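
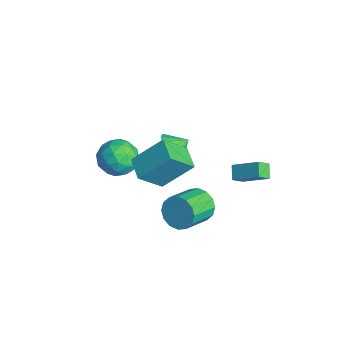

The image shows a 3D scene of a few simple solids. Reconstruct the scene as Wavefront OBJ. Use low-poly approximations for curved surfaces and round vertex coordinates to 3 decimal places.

v 0.071 -3.077 2.376
v 0.655 -3.137 1.416
v -1.095 -4.323 1.744
v -0.511 -4.383 0.784
v -0.065 -4.777 1.739
v 0.655 -4.006 2.13
v -1.095 -3.454 1.03
v -0.375 -2.683 1.421
v -0.066 -3.37 0.584
v 0.571 -4.187 1.023
v -1.011 -3.273 2.137
v -0.374 -4.09 2.576
v 0.466 -2.997 1.951
v -0.906 -4.463 1.209
v -0.644 -4.694 1.77
v -0.3 -4.729 1.206
v 0.466 -3.508 2.371
v 0.809 -3.544 1.807
v 0.385 -4.508 1.997
v -1.249 -3.916 1.353
v -0.906 -3.952 0.789
v -0.14 -2.731 1.954
v 0.204 -2.766 1.39
v -0.825 -2.952 1.163
v 0.385 -3.169 0.898
v -0.301 -3.902 0.527
v -0.644 -3.356 0.672
v -0.22 -2.903 0.901
v 0.759 -3.65 1.156
v 0.074 -4.383 0.785
v 0.336 -4.614 1.346
v 0.759 -4.161 1.575
v 0.335 -3.787 0.667
v -0.514 -3.077 2.375
v -1.199 -3.81 2.004
v -1.199 -3.299 1.585
v -0.776 -2.846 1.814
v -0.139 -3.558 2.633
v -0.825 -4.291 2.262
v -0.22 -4.557 2.259
v 0.204 -4.104 2.488
v -0.775 -3.673 2.493
v 0.545 2.626 -1.076
v 0.679 1.974 -0.516
v 1.561 3.613 -0.172
v 1.695 2.961 0.389
v 1.225 2.359 -1.549
v 1.359 1.707 -0.988
v 2.241 3.346 -0.644
v 2.375 2.694 -0.084
v 0.151 0.421 -3.898
v 0.639 0.239 -4.752
v 1.477 -1.244 -3.956
v 0.989 -1.061 -3.102
v 0.949 0.557 -4.485
v 1.787 -0.926 -3.69
v 1.045 0.839 -4.062
v 1.883 -0.644 -3.266
v 0.902 1.008 -3.594
v 1.74 -0.475 -2.799
v 0.557 1.021 -3.208
v 1.395 -0.462 -2.412
v 0.104 0.873 -3.007
v 0.942 -0.61 -2.211
v -0.337 0.604 -3.044
v 0.501 -0.879 -2.248
v -0.647 0.286 -3.31
v 0.191 -1.197 -2.515
v -0.743 0.004 -3.734
v 0.095 -1.479 -2.938
v -0.6 -0.165 -4.201
v 0.238 -1.648 -3.406
v -0.255 -0.178 -4.588
v 0.583 -1.661 -3.792
v 0.198 -0.03 -4.789
v 1.036 -1.513 -3.993
v 0.411 -3.277 1.863
v 0.802 -1.752 3.298
v 0.311 -1.984 0.516
v 0.703 -0.459 1.95
v 1.677 -3.401 1.65
v 2.069 -1.876 3.084
v 1.578 -2.108 0.302
v 1.969 -0.583 1.737
v -2.26 -0.059 -1.219
v -1.669 0.291 -1.917
v -2.1 0.779 -0.661
v -2.092 0.452 -2.037
v -2.555 0.496 -1.97
v -2.949 0.413 -1.731
v -3.186 0.221 -1.374
v -3.211 -0.035 -0.982
v -3.018 -0.296 -0.644
v -2.651 -0.504 -0.438
v -2.195 -0.609 -0.41
v -1.754 -0.589 -0.568
v -1.429 -0.447 -0.875
v -1.294 -0.217 -1.26
v -1.381 0.05 -1.637
f 1 38 17
f 38 12 41
f 17 41 6
f 38 41 17
f 1 17 13
f 17 6 18
f 13 18 2
f 17 18 13
f 1 13 22
f 13 2 23
f 22 23 8
f 13 23 22
f 1 22 34
f 22 8 37
f 34 37 11
f 22 37 34
f 1 34 38
f 34 11 42
f 38 42 12
f 34 42 38
f 2 18 29
f 18 6 32
f 29 32 10
f 18 32 29
f 6 41 19
f 41 12 40
f 19 40 5
f 41 40 19
f 12 42 39
f 42 11 35
f 39 35 3
f 42 35 39
f 11 37 36
f 37 8 24
f 36 24 7
f 37 24 36
f 8 23 28
f 23 2 25
f 28 25 9
f 23 25 28
f 4 30 16
f 30 10 31
f 16 31 5
f 30 31 16
f 4 16 14
f 16 5 15
f 14 15 3
f 16 15 14
f 4 14 21
f 14 3 20
f 21 20 7
f 14 20 21
f 4 21 26
f 21 7 27
f 26 27 9
f 21 27 26
f 4 26 30
f 26 9 33
f 30 33 10
f 26 33 30
f 5 31 19
f 31 10 32
f 19 32 6
f 31 32 19
f 3 15 39
f 15 5 40
f 39 40 12
f 15 40 39
f 7 20 36
f 20 3 35
f 36 35 11
f 20 35 36
f 9 27 28
f 27 7 24
f 28 24 8
f 27 24 28
f 10 33 29
f 33 9 25
f 29 25 2
f 33 25 29
f 44 46 43
f 47 44 43
f 43 46 45
f 45 47 43
f 44 50 46
f 48 44 47
f 48 50 44
f 46 50 45
f 49 47 45
f 45 50 49
f 49 48 47
f 50 48 49
f 52 51 55
f 52 55 53
f 53 55 56
f 53 56 54
f 55 51 57
f 55 57 56
f 56 57 58
f 56 58 54
f 57 51 59
f 57 59 58
f 58 59 60
f 58 60 54
f 59 51 61
f 59 61 60
f 60 61 62
f 60 62 54
f 61 51 63
f 61 63 62
f 62 63 64
f 62 64 54
f 63 51 65
f 63 65 64
f 64 65 66
f 64 66 54
f 65 51 67
f 65 67 66
f 66 67 68
f 66 68 54
f 67 51 69
f 67 69 68
f 68 69 70
f 68 70 54
f 69 51 71
f 69 71 70
f 70 71 72
f 70 72 54
f 71 51 73
f 71 73 72
f 72 73 74
f 72 74 54
f 73 51 75
f 73 75 74
f 74 75 76
f 74 76 54
f 75 51 52
f 75 52 76
f 76 52 53
f 76 53 54
f 78 80 77
f 81 78 77
f 77 80 79
f 79 81 77
f 78 84 80
f 82 78 81
f 82 84 78
f 80 84 79
f 83 81 79
f 79 84 83
f 83 82 81
f 84 82 83
f 86 85 88
f 86 88 87
f 88 85 89
f 88 89 87
f 89 85 90
f 89 90 87
f 90 85 91
f 90 91 87
f 91 85 92
f 91 92 87
f 92 85 93
f 92 93 87
f 93 85 94
f 93 94 87
f 94 85 95
f 94 95 87
f 95 85 96
f 95 96 87
f 96 85 97
f 96 97 87
f 97 85 98
f 97 98 87
f 98 85 99
f 98 99 87
f 99 85 86
f 99 86 87



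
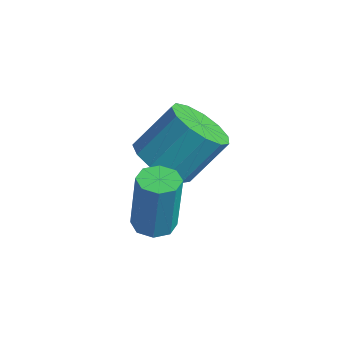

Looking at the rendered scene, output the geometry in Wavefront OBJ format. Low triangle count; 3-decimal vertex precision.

v -0.625 0.448 -2.818
v -0.284 0.951 -2.865
v -0.053 0.976 -0.929
v -0.395 0.472 -0.882
v -0.738 1.047 -2.812
v -0.507 1.072 -0.876
v -1.126 0.792 -2.763
v -0.895 0.817 -0.827
v -1.22 0.335 -2.746
v -0.99 0.36 -0.81
v -0.967 -0.056 -2.771
v -0.736 -0.031 -0.835
v -0.513 -0.152 -2.824
v -0.282 -0.127 -0.888
v -0.125 0.103 -2.873
v 0.106 0.128 -0.937
v -0.03 0.56 -2.89
v 0.2 0.585 -0.954
v -3.292 2.465 -3.087
v -2.778 1.729 -2.604
v -2.473 2.819 -1.269
v -2.988 3.555 -1.753
v -2.393 2.012 -2.923
v -2.088 3.102 -1.588
v -2.294 2.439 -3.295
v -1.989 3.529 -1.96
v -2.512 2.875 -3.6
v -2.207 3.965 -2.265
v -2.977 3.18 -3.743
v -2.672 4.27 -2.408
v -3.543 3.258 -3.678
v -3.238 4.348 -2.343
v -4.029 3.085 -3.425
v -3.724 4.175 -2.09
v -4.281 2.714 -3.065
v -3.976 3.804 -1.73
v -4.22 2.265 -2.712
v -3.915 3.355 -1.377
v -3.864 1.879 -2.478
v -3.559 2.969 -1.144
v -3.326 1.679 -2.438
v -3.021 2.769 -1.103
f 2 1 5
f 2 5 3
f 3 5 6
f 3 6 4
f 5 1 7
f 5 7 6
f 6 7 8
f 6 8 4
f 7 1 9
f 7 9 8
f 8 9 10
f 8 10 4
f 9 1 11
f 9 11 10
f 10 11 12
f 10 12 4
f 11 1 13
f 11 13 12
f 12 13 14
f 12 14 4
f 13 1 15
f 13 15 14
f 14 15 16
f 14 16 4
f 15 1 17
f 15 17 16
f 16 17 18
f 16 18 4
f 17 1 2
f 17 2 18
f 18 2 3
f 18 3 4
f 20 19 23
f 20 23 21
f 21 23 24
f 21 24 22
f 23 19 25
f 23 25 24
f 24 25 26
f 24 26 22
f 25 19 27
f 25 27 26
f 26 27 28
f 26 28 22
f 27 19 29
f 27 29 28
f 28 29 30
f 28 30 22
f 29 19 31
f 29 31 30
f 30 31 32
f 30 32 22
f 31 19 33
f 31 33 32
f 32 33 34
f 32 34 22
f 33 19 35
f 33 35 34
f 34 35 36
f 34 36 22
f 35 19 37
f 35 37 36
f 36 37 38
f 36 38 22
f 37 19 39
f 37 39 38
f 38 39 40
f 38 40 22
f 39 19 41
f 39 41 40
f 40 41 42
f 40 42 22
f 41 19 20
f 41 20 42
f 42 20 21
f 42 21 22



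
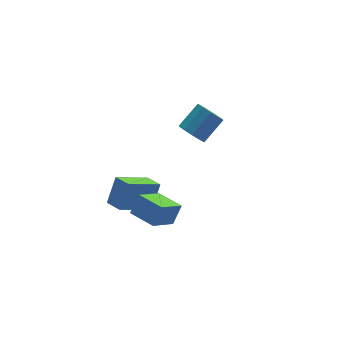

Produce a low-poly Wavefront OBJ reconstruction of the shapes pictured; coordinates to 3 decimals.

v -2.962 -1.093 2.67
v -2.243 -0.569 3.915
v -3.207 -0.167 2.421
v -2.489 0.357 3.666
v -1.191 -0.917 1.574
v -0.473 -0.393 2.819
v -1.437 0.009 1.325
v -0.718 0.533 2.57
v 3.215 3.617 1.389
v 3.734 3.216 0.864
v 5.004 3.601 1.827
v 4.485 4.003 2.351
v 3.701 3.71 0.71
v 4.971 4.095 1.672
v 3.482 4.169 0.815
v 4.753 4.554 1.777
v 3.161 4.418 1.139
v 4.432 4.803 2.101
v 2.861 4.36 1.558
v 4.132 4.745 2.521
v 2.696 4.019 1.913
v 3.966 4.404 2.876
v 2.729 3.525 2.068
v 3.999 3.91 3.03
v 2.947 3.066 1.963
v 4.218 3.451 2.925
v 3.268 2.817 1.639
v 4.539 3.202 2.601
v 3.568 2.875 1.219
v 4.839 3.26 2.182
v -2.311 -3.451 3.491
v -1.716 -3.154 4.392
v -2.863 -2.102 3.41
v -2.267 -1.804 4.311
v -1.053 -2.996 2.509
v -0.457 -2.698 3.41
v -1.604 -1.646 2.428
v -1.009 -1.349 3.329
f 2 4 1
f 5 2 1
f 1 4 3
f 3 5 1
f 2 8 4
f 6 2 5
f 6 8 2
f 4 8 3
f 7 5 3
f 3 8 7
f 7 6 5
f 8 6 7
f 10 9 13
f 10 13 11
f 11 13 14
f 11 14 12
f 13 9 15
f 13 15 14
f 14 15 16
f 14 16 12
f 15 9 17
f 15 17 16
f 16 17 18
f 16 18 12
f 17 9 19
f 17 19 18
f 18 19 20
f 18 20 12
f 19 9 21
f 19 21 20
f 20 21 22
f 20 22 12
f 21 9 23
f 21 23 22
f 22 23 24
f 22 24 12
f 23 9 25
f 23 25 24
f 24 25 26
f 24 26 12
f 25 9 27
f 25 27 26
f 26 27 28
f 26 28 12
f 27 9 29
f 27 29 28
f 28 29 30
f 28 30 12
f 29 9 10
f 29 10 30
f 30 10 11
f 30 11 12
f 32 34 31
f 35 32 31
f 31 34 33
f 33 35 31
f 32 38 34
f 36 32 35
f 36 38 32
f 34 38 33
f 37 35 33
f 33 38 37
f 37 36 35
f 38 36 37



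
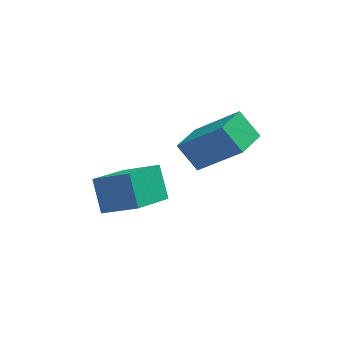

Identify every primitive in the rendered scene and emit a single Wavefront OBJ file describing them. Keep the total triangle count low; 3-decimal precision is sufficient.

v -1.274 -2.403 2.599
v 0.056 -2.986 4.088
v -0.66 -1.459 2.42
v 0.67 -2.042 3.909
v -0.67 -2.938 1.851
v 0.66 -3.521 3.34
v -0.056 -1.994 1.672
v 1.274 -2.577 3.161
v -3.664 -3.485 0.335
v -2.535 -3.947 1.061
v -3.9 -2.639 1.238
v -2.77 -3.1 1.965
v -2.69 -2.36 -0.465
v -1.56 -2.821 0.262
v -2.925 -1.513 0.439
v -1.796 -1.975 1.165
f 2 4 1
f 5 2 1
f 1 4 3
f 3 5 1
f 2 8 4
f 6 2 5
f 6 8 2
f 4 8 3
f 7 5 3
f 3 8 7
f 7 6 5
f 8 6 7
f 10 12 9
f 13 10 9
f 9 12 11
f 11 13 9
f 10 16 12
f 14 10 13
f 14 16 10
f 12 16 11
f 15 13 11
f 11 16 15
f 15 14 13
f 16 14 15



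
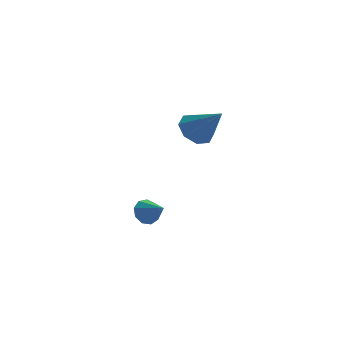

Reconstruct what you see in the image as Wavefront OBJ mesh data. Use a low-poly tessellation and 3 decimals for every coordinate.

v -0.267 2.236 -2.081
v 0.204 2.195 -2.57
v 0.327 1.384 -1.439
v 0.327 2.517 -2.257
v 0.172 2.707 -1.862
v -0.188 2.676 -1.569
v -0.585 2.44 -1.515
v -0.833 2.108 -1.727
v -0.816 1.835 -2.103
v -0.542 1.75 -2.47
v -0.139 1.892 -2.654
v 1.723 1.592 3.02
v 2.199 1.187 2.386
v 2.617 0.608 4.32
v 2.497 1.756 2.612
v 2.342 2.229 3.077
v 1.824 2.329 3.508
v 1.247 1.997 3.653
v 0.949 1.428 3.427
v 1.105 0.955 2.962
v 1.623 0.855 2.531
f 2 1 4
f 2 4 3
f 4 1 5
f 4 5 3
f 5 1 6
f 5 6 3
f 6 1 7
f 6 7 3
f 7 1 8
f 7 8 3
f 8 1 9
f 8 9 3
f 9 1 10
f 9 10 3
f 10 1 11
f 10 11 3
f 11 1 2
f 11 2 3
f 13 12 15
f 13 15 14
f 15 12 16
f 15 16 14
f 16 12 17
f 16 17 14
f 17 12 18
f 17 18 14
f 18 12 19
f 18 19 14
f 19 12 20
f 19 20 14
f 20 12 21
f 20 21 14
f 21 12 13
f 21 13 14



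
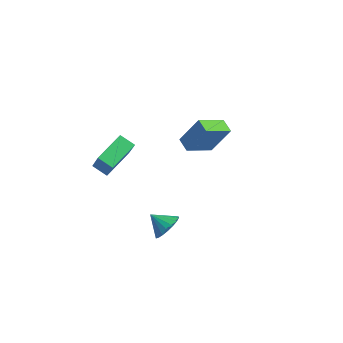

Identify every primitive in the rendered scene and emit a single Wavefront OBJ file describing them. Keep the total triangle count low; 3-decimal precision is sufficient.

v 1.571 -2.212 -3.508
v 2.04 -2.876 -3.34
v 0.769 -2.608 -2.832
v 2.141 -2.636 -3.079
v 2.13 -2.312 -2.902
v 2.008 -1.968 -2.846
v 1.799 -1.672 -2.92
v 1.545 -1.484 -3.111
v 1.296 -1.439 -3.38
v 1.102 -1.548 -3.675
v 1 -1.788 -3.936
v 1.012 -2.113 -4.113
v 1.134 -2.457 -4.17
v 1.342 -2.752 -4.095
v 1.596 -2.941 -3.904
v 1.845 -2.985 -3.635
v -1.119 2.936 -2.287
v -1.269 1.417 -1.561
v -1.91 3.13 -2.043
v -2.059 1.612 -1.317
v -0.461 3.628 -0.703
v -0.61 2.11 0.023
v -1.251 3.823 -0.459
v -1.401 2.304 0.267
v -2.013 -3.912 -0.228
v -2.297 -2.33 0.412
v -1.269 -3.613 -0.637
v -1.553 -2.031 0.003
v -0.947 -4.369 1.377
v -1.231 -2.787 2.017
v -0.203 -4.07 0.968
v -0.487 -2.488 1.608
f 2 1 4
f 2 4 3
f 4 1 5
f 4 5 3
f 5 1 6
f 5 6 3
f 6 1 7
f 6 7 3
f 7 1 8
f 7 8 3
f 8 1 9
f 8 9 3
f 9 1 10
f 9 10 3
f 10 1 11
f 10 11 3
f 11 1 12
f 11 12 3
f 12 1 13
f 12 13 3
f 13 1 14
f 13 14 3
f 14 1 15
f 14 15 3
f 15 1 16
f 15 16 3
f 16 1 2
f 16 2 3
f 18 20 17
f 21 18 17
f 17 20 19
f 19 21 17
f 18 24 20
f 22 18 21
f 22 24 18
f 20 24 19
f 23 21 19
f 19 24 23
f 23 22 21
f 24 22 23
f 26 28 25
f 29 26 25
f 25 28 27
f 27 29 25
f 26 32 28
f 30 26 29
f 30 32 26
f 28 32 27
f 31 29 27
f 27 32 31
f 31 30 29
f 32 30 31



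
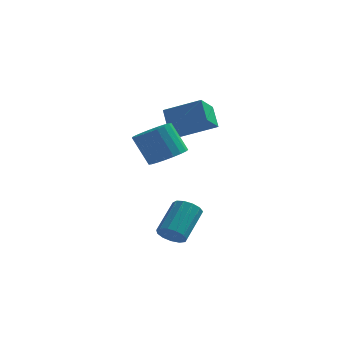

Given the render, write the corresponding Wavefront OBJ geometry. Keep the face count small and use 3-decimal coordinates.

v 0.642 -4.061 -2.721
v 0.966 -4.569 -2.209
v 1.481 -3.006 -0.987
v 1.158 -2.499 -1.499
v 1.289 -4.453 -2.493
v 1.804 -2.891 -1.27
v 1.407 -4.214 -2.849
v 1.922 -2.651 -1.626
v 1.282 -3.925 -3.165
v 1.797 -2.363 -1.942
v 0.954 -3.68 -3.339
v 1.469 -2.118 -2.117
v 0.527 -3.556 -3.318
v 1.042 -1.994 -2.095
v 0.137 -3.593 -3.107
v 0.652 -2.03 -1.884
v -0.093 -3.778 -2.774
v 0.422 -2.215 -1.551
v -0.089 -4.053 -2.424
v 0.426 -2.49 -1.201
v 0.147 -4.331 -2.168
v 0.662 -2.768 -0.946
v 0.54 -4.523 -2.088
v 1.055 -2.96 -0.866
v 0.311 -3.038 2.019
v 1.219 -2.797 2.466
v 0.357 -2.52 4.068
v -0.551 -2.762 3.621
v 1.082 -2.411 2.326
v 0.22 -2.135 3.928
v 0.812 -2.134 2.133
v -0.05 -1.857 3.734
v 0.455 -2.013 1.92
v -0.407 -1.737 3.522
v 0.074 -2.07 1.724
v -0.788 -1.793 3.326
v -0.267 -2.294 1.58
v -1.129 -2.017 3.181
v -0.507 -2.646 1.511
v -1.369 -2.37 3.113
v -0.606 -3.067 1.53
v -1.469 -2.79 3.132
v -0.547 -3.482 1.634
v -1.409 -3.206 3.236
v -0.339 -3.821 1.804
v -1.201 -3.544 3.406
v -0.019 -4.025 2.012
v -0.881 -3.748 3.614
v 0.358 -4.058 2.221
v -0.504 -3.781 3.822
v 0.728 -3.914 2.395
v -0.135 -3.638 3.996
v 1.025 -3.62 2.503
v 0.163 -3.343 4.105
v 1.198 -3.224 2.529
v 0.336 -2.948 4.131
v -0.123 2.775 1.274
v -0.52 1.532 2.147
v -0.55 3.649 2.323
v -0.948 2.406 3.196
v 1.828 2.734 2.104
v 1.43 1.491 2.977
v 1.4 3.608 3.153
v 1.003 2.365 4.026
f 2 1 5
f 2 5 3
f 3 5 6
f 3 6 4
f 5 1 7
f 5 7 6
f 6 7 8
f 6 8 4
f 7 1 9
f 7 9 8
f 8 9 10
f 8 10 4
f 9 1 11
f 9 11 10
f 10 11 12
f 10 12 4
f 11 1 13
f 11 13 12
f 12 13 14
f 12 14 4
f 13 1 15
f 13 15 14
f 14 15 16
f 14 16 4
f 15 1 17
f 15 17 16
f 16 17 18
f 16 18 4
f 17 1 19
f 17 19 18
f 18 19 20
f 18 20 4
f 19 1 21
f 19 21 20
f 20 21 22
f 20 22 4
f 21 1 23
f 21 23 22
f 22 23 24
f 22 24 4
f 23 1 2
f 23 2 24
f 24 2 3
f 24 3 4
f 26 25 29
f 26 29 27
f 27 29 30
f 27 30 28
f 29 25 31
f 29 31 30
f 30 31 32
f 30 32 28
f 31 25 33
f 31 33 32
f 32 33 34
f 32 34 28
f 33 25 35
f 33 35 34
f 34 35 36
f 34 36 28
f 35 25 37
f 35 37 36
f 36 37 38
f 36 38 28
f 37 25 39
f 37 39 38
f 38 39 40
f 38 40 28
f 39 25 41
f 39 41 40
f 40 41 42
f 40 42 28
f 41 25 43
f 41 43 42
f 42 43 44
f 42 44 28
f 43 25 45
f 43 45 44
f 44 45 46
f 44 46 28
f 45 25 47
f 45 47 46
f 46 47 48
f 46 48 28
f 47 25 49
f 47 49 48
f 48 49 50
f 48 50 28
f 49 25 51
f 49 51 50
f 50 51 52
f 50 52 28
f 51 25 53
f 51 53 52
f 52 53 54
f 52 54 28
f 53 25 55
f 53 55 54
f 54 55 56
f 54 56 28
f 55 25 26
f 55 26 56
f 56 26 27
f 56 27 28
f 58 60 57
f 61 58 57
f 57 60 59
f 59 61 57
f 58 64 60
f 62 58 61
f 62 64 58
f 60 64 59
f 63 61 59
f 59 64 63
f 63 62 61
f 64 62 63



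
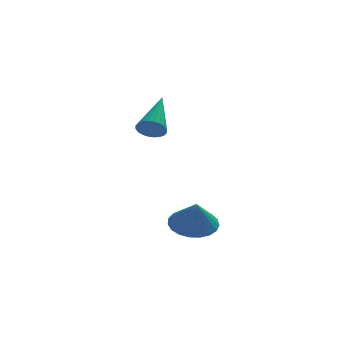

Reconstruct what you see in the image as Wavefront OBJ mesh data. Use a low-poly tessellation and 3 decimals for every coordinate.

v 2.264 -1.567 1.568
v 2.724 -1.912 1.8
v 2.936 0.087 2.692
v 2.829 -1.82 1.603
v 2.848 -1.69 1.4
v 2.778 -1.541 1.222
v 2.63 -1.396 1.098
v 2.426 -1.277 1.045
v 2.197 -1.203 1.071
v 1.979 -1.183 1.174
v 1.804 -1.223 1.336
v 1.699 -1.314 1.534
v 1.68 -1.444 1.737
v 1.75 -1.593 1.914
v 1.898 -1.738 2.039
v 2.102 -1.857 2.092
v 2.331 -1.932 2.065
v 2.549 -1.951 1.963
v 3.837 -1.935 -3.355
v 4.815 -2.12 -3.455
v 3.863 -2.465 -2.125
v 4.816 -1.738 -3.291
v 4.647 -1.39 -3.138
v 4.338 -1.137 -3.022
v 3.943 -1.021 -2.964
v 3.53 -1.063 -2.974
v 3.169 -1.257 -3.049
v 2.925 -1.567 -3.178
v 2.837 -1.941 -3.337
v 2.923 -2.314 -3.5
v 3.167 -2.622 -3.637
v 3.527 -2.811 -3.726
v 3.94 -2.848 -3.75
v 4.336 -2.728 -3.707
v 4.645 -2.47 -3.602
f 2 1 4
f 2 4 3
f 4 1 5
f 4 5 3
f 5 1 6
f 5 6 3
f 6 1 7
f 6 7 3
f 7 1 8
f 7 8 3
f 8 1 9
f 8 9 3
f 9 1 10
f 9 10 3
f 10 1 11
f 10 11 3
f 11 1 12
f 11 12 3
f 12 1 13
f 12 13 3
f 13 1 14
f 13 14 3
f 14 1 15
f 14 15 3
f 15 1 16
f 15 16 3
f 16 1 17
f 16 17 3
f 17 1 18
f 17 18 3
f 18 1 2
f 18 2 3
f 20 19 22
f 20 22 21
f 22 19 23
f 22 23 21
f 23 19 24
f 23 24 21
f 24 19 25
f 24 25 21
f 25 19 26
f 25 26 21
f 26 19 27
f 26 27 21
f 27 19 28
f 27 28 21
f 28 19 29
f 28 29 21
f 29 19 30
f 29 30 21
f 30 19 31
f 30 31 21
f 31 19 32
f 31 32 21
f 32 19 33
f 32 33 21
f 33 19 34
f 33 34 21
f 34 19 35
f 34 35 21
f 35 19 20
f 35 20 21



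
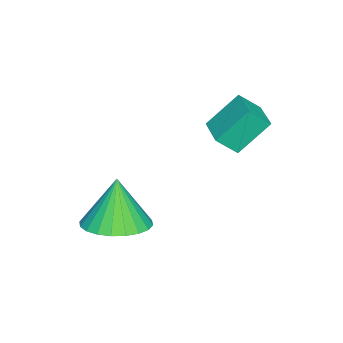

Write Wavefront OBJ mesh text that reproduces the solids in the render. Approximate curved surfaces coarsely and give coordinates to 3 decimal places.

v -0.978 -2.337 -1.648
v -0.338 -3.19 -1.558
v -1.382 -2.463 0.008
v -0.074 -2.879 -1.47
v 0.054 -2.486 -1.409
v 0.024 -2.071 -1.384
v -0.159 -1.695 -1.4
v -0.466 -1.418 -1.454
v -0.851 -1.28 -1.537
v -1.256 -1.304 -1.637
v -1.618 -1.484 -1.739
v -1.883 -1.795 -1.827
v -2.01 -2.188 -1.888
v -1.98 -2.603 -1.913
v -1.798 -2.978 -1.897
v -1.491 -3.256 -1.843
v -1.105 -3.394 -1.76
v -0.701 -3.37 -1.66
v -3.63 -0.577 1.39
v -4.246 0.202 2.446
v -3.952 -0.001 0.778
v -4.568 0.778 1.834
v -2.632 0.082 1.486
v -3.248 0.861 2.542
v -2.954 0.658 0.874
v -3.57 1.437 1.93
f 2 1 4
f 2 4 3
f 4 1 5
f 4 5 3
f 5 1 6
f 5 6 3
f 6 1 7
f 6 7 3
f 7 1 8
f 7 8 3
f 8 1 9
f 8 9 3
f 9 1 10
f 9 10 3
f 10 1 11
f 10 11 3
f 11 1 12
f 11 12 3
f 12 1 13
f 12 13 3
f 13 1 14
f 13 14 3
f 14 1 15
f 14 15 3
f 15 1 16
f 15 16 3
f 16 1 17
f 16 17 3
f 17 1 18
f 17 18 3
f 18 1 2
f 18 2 3
f 20 22 19
f 23 20 19
f 19 22 21
f 21 23 19
f 20 26 22
f 24 20 23
f 24 26 20
f 22 26 21
f 25 23 21
f 21 26 25
f 25 24 23
f 26 24 25



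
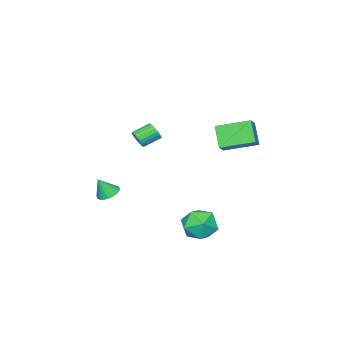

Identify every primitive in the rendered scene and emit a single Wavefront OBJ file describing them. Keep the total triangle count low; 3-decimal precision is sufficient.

v -2.428 3.694 3.765
v -1.736 3.935 4.305
v -1.813 4.44 2.645
v -1.121 4.681 3.185
v -1.459 2.099 3.235
v -0.767 2.34 3.775
v -0.844 2.845 2.115
v -0.152 3.086 2.655
v -0.319 -2.458 1.514
v -0.009 -2.385 2.011
v -0.91 -1.89 2.502
v -1.221 -1.962 2.006
v 0.039 -2.178 1.89
v -0.862 -1.682 2.381
v 0.026 -2.018 1.704
v -0.876 -1.523 2.195
v -0.048 -1.935 1.485
v -0.949 -1.439 1.976
v -0.168 -1.942 1.271
v -1.07 -1.446 1.763
v -0.315 -2.038 1.1
v -1.216 -1.543 1.591
v -0.462 -2.207 1
v -1.363 -1.711 1.491
v -0.585 -2.419 0.989
v -1.486 -1.924 1.48
v -0.661 -2.638 1.069
v -1.563 -2.142 1.56
v -0.679 -2.826 1.226
v -1.58 -2.33 1.717
v -0.634 -2.95 1.432
v -1.536 -2.454 1.924
v -0.535 -2.989 1.653
v -1.437 -2.493 2.145
v -0.399 -2.936 1.85
v -1.3 -2.441 2.342
v -0.249 -2.801 1.989
v -1.15 -2.305 2.481
v -0.111 -2.606 2.046
v -1.012 -2.11 2.537
v 0.952 -3.507 -2.373
v 1.472 -3.854 -2.689
v 1.408 -3.833 -1.267
v 1.587 -3.588 -2.658
v 1.592 -3.308 -2.578
v 1.486 -3.063 -2.462
v 1.288 -2.894 -2.331
v 1.032 -2.832 -2.207
v 0.762 -2.886 -2.112
v 0.526 -3.048 -2.062
v 0.362 -3.289 -2.066
v 0.301 -3.568 -2.123
v 0.353 -3.836 -2.223
v 0.508 -4.047 -2.35
v 0.74 -4.166 -2.48
v 1.009 -4.17 -2.592
v 1.268 -4.06 -2.666
v 0.779 3.785 -2.757
v 1.62 3.446 -2.091
v 0.44 2.054 -3.209
v 1.281 1.715 -2.543
v 0.345 2.147 -2.092
v 0.554 3.217 -1.813
v 1.506 2.283 -3.487
v 1.715 3.353 -3.208
v 2.069 2.518 -2.542
v 1.351 2.434 -1.68
v 0.709 3.066 -3.62
v -0.009 2.982 -2.758
f 2 4 1
f 5 2 1
f 1 4 3
f 3 5 1
f 2 8 4
f 6 2 5
f 6 8 2
f 4 8 3
f 7 5 3
f 3 8 7
f 7 6 5
f 8 6 7
f 10 9 13
f 10 13 11
f 11 13 14
f 11 14 12
f 13 9 15
f 13 15 14
f 14 15 16
f 14 16 12
f 15 9 17
f 15 17 16
f 16 17 18
f 16 18 12
f 17 9 19
f 17 19 18
f 18 19 20
f 18 20 12
f 19 9 21
f 19 21 20
f 20 21 22
f 20 22 12
f 21 9 23
f 21 23 22
f 22 23 24
f 22 24 12
f 23 9 25
f 23 25 24
f 24 25 26
f 24 26 12
f 25 9 27
f 25 27 26
f 26 27 28
f 26 28 12
f 27 9 29
f 27 29 28
f 28 29 30
f 28 30 12
f 29 9 31
f 29 31 30
f 30 31 32
f 30 32 12
f 31 9 33
f 31 33 32
f 32 33 34
f 32 34 12
f 33 9 35
f 33 35 34
f 34 35 36
f 34 36 12
f 35 9 37
f 35 37 36
f 36 37 38
f 36 38 12
f 37 9 39
f 37 39 38
f 38 39 40
f 38 40 12
f 39 9 10
f 39 10 40
f 40 10 11
f 40 11 12
f 42 41 44
f 42 44 43
f 44 41 45
f 44 45 43
f 45 41 46
f 45 46 43
f 46 41 47
f 46 47 43
f 47 41 48
f 47 48 43
f 48 41 49
f 48 49 43
f 49 41 50
f 49 50 43
f 50 41 51
f 50 51 43
f 51 41 52
f 51 52 43
f 52 41 53
f 52 53 43
f 53 41 54
f 53 54 43
f 54 41 55
f 54 55 43
f 55 41 56
f 55 56 43
f 56 41 57
f 56 57 43
f 57 41 42
f 57 42 43
f 58 69 63
f 58 63 59
f 58 59 65
f 58 65 68
f 58 68 69
f 59 63 67
f 63 69 62
f 69 68 60
f 68 65 64
f 65 59 66
f 61 67 62
f 61 62 60
f 61 60 64
f 61 64 66
f 61 66 67
f 62 67 63
f 60 62 69
f 64 60 68
f 66 64 65
f 67 66 59



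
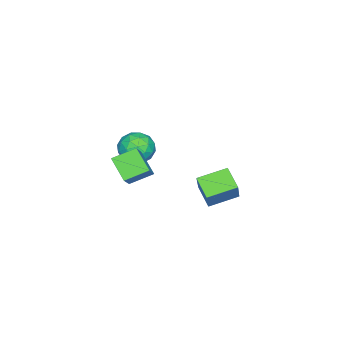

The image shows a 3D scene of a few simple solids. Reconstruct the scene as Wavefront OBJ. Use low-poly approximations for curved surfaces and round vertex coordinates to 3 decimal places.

v 1.599 -0.642 2.739
v 0.992 -1.73 3.759
v 3.12 -0.113 4.207
v 2.514 -1.201 5.228
v 2.506 -1.679 2.172
v 1.9 -2.767 3.193
v 4.028 -1.15 3.641
v 3.421 -2.238 4.661
v 3.209 3.388 2.587
v 2.49 2.444 3.31
v 2.061 4.613 3.041
v 1.341 3.67 3.765
v 4.259 3.79 4.155
v 3.539 2.847 4.879
v 3.11 5.016 4.61
v 2.391 4.072 5.333
v -1.589 -2.76 2.894
v -0.95 -1.881 2.564
v -0.09 -3.819 2.976
v 0.549 -2.94 2.646
v 0.065 -2.936 3.674
v -0.861 -2.282 3.623
v -0.179 -3.418 1.917
v -1.105 -2.764 1.866
v -0.078 -2.288 1.96
v 0.072 -1.99 3.046
v -1.112 -3.71 2.494
v -0.962 -3.412 3.58
v -1.401 -2.227 2.721
v 0.361 -3.473 2.819
v 0.077 -3.47 3.422
v 0.452 -2.954 3.228
v -1.349 -2.463 3.344
v -0.973 -1.946 3.15
v -0.377 -2.566 3.802
v -0.067 -3.754 2.39
v 0.309 -3.237 2.196
v -1.492 -2.746 2.312
v -1.117 -2.23 2.118
v -0.663 -3.134 1.738
v -0.513 -1.95 2.173
v 0.368 -2.573 2.221
v -0.06 -2.854 1.793
v -0.604 -2.469 1.763
v -0.425 -1.775 2.811
v 0.457 -2.398 2.859
v 0.172 -2.395 3.463
v -0.372 -2.01 3.433
v 0.088 -2.014 2.456
v -1.497 -3.302 2.681
v -0.615 -3.925 2.729
v -0.668 -3.69 2.107
v -1.212 -3.305 2.077
v -1.408 -3.127 3.319
v -0.527 -3.75 3.367
v -0.436 -3.231 3.777
v -0.98 -2.846 3.747
v -1.128 -3.686 3.084
f 2 4 1
f 5 2 1
f 1 4 3
f 3 5 1
f 2 8 4
f 6 2 5
f 6 8 2
f 4 8 3
f 7 5 3
f 3 8 7
f 7 6 5
f 8 6 7
f 10 12 9
f 13 10 9
f 9 12 11
f 11 13 9
f 10 16 12
f 14 10 13
f 14 16 10
f 12 16 11
f 15 13 11
f 11 16 15
f 15 14 13
f 16 14 15
f 17 54 33
f 54 28 57
f 33 57 22
f 54 57 33
f 17 33 29
f 33 22 34
f 29 34 18
f 33 34 29
f 17 29 38
f 29 18 39
f 38 39 24
f 29 39 38
f 17 38 50
f 38 24 53
f 50 53 27
f 38 53 50
f 17 50 54
f 50 27 58
f 54 58 28
f 50 58 54
f 18 34 45
f 34 22 48
f 45 48 26
f 34 48 45
f 22 57 35
f 57 28 56
f 35 56 21
f 57 56 35
f 28 58 55
f 58 27 51
f 55 51 19
f 58 51 55
f 27 53 52
f 53 24 40
f 52 40 23
f 53 40 52
f 24 39 44
f 39 18 41
f 44 41 25
f 39 41 44
f 20 46 32
f 46 26 47
f 32 47 21
f 46 47 32
f 20 32 30
f 32 21 31
f 30 31 19
f 32 31 30
f 20 30 37
f 30 19 36
f 37 36 23
f 30 36 37
f 20 37 42
f 37 23 43
f 42 43 25
f 37 43 42
f 20 42 46
f 42 25 49
f 46 49 26
f 42 49 46
f 21 47 35
f 47 26 48
f 35 48 22
f 47 48 35
f 19 31 55
f 31 21 56
f 55 56 28
f 31 56 55
f 23 36 52
f 36 19 51
f 52 51 27
f 36 51 52
f 25 43 44
f 43 23 40
f 44 40 24
f 43 40 44
f 26 49 45
f 49 25 41
f 45 41 18
f 49 41 45



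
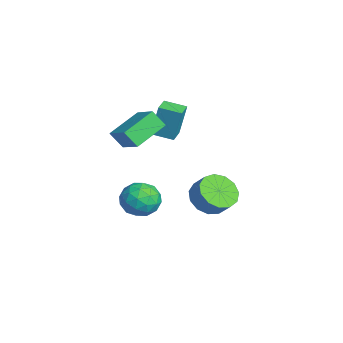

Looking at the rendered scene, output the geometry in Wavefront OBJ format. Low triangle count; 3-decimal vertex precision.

v -4.307 1.501 0.549
v -4.243 1.867 2.32
v -3.806 2.511 0.322
v -3.742 2.877 2.093
v -3.398 1.063 0.607
v -3.334 1.429 2.378
v -2.897 2.073 0.38
v -2.833 2.439 2.151
v 1.846 0.254 0.118
v 2.767 0.432 -0.223
v 2.073 -1.332 -0.097
v 2.994 -1.154 -0.438
v 2.78 -1 0.525
v 2.64 -0.02 0.658
v 2.2 -0.88 -0.978
v 2.06 0.1 -0.845
v 2.986 -0.269 -0.901
v 3.345 -0.343 0.028
v 1.495 -0.557 -0.348
v 1.854 -0.631 0.581
v 2.287 0.482 -0.034
v 2.553 -1.382 -0.286
v 2.428 -1.292 0.28
v 2.969 -1.187 0.079
v 2.212 0.216 0.484
v 2.754 0.321 0.284
v 2.761 -0.521 0.724
v 2.086 -1.221 -0.604
v 2.628 -1.116 -0.804
v 1.871 0.287 -0.399
v 2.412 0.392 -0.6
v 2.079 -0.379 -1.044
v 2.957 0.175 -0.633
v 3.09 -0.757 -0.759
v 2.623 -0.596 -1.076
v 2.541 -0.02 -0.998
v 3.168 0.131 -0.087
v 3.301 -0.801 -0.213
v 3.176 -0.711 0.353
v 3.093 -0.135 0.432
v 3.296 -0.281 -0.485
v 1.539 -0.099 -0.107
v 1.672 -1.031 -0.233
v 1.747 -0.765 -0.752
v 1.664 -0.189 -0.673
v 1.75 -0.143 0.439
v 1.883 -1.075 0.313
v 2.299 -0.88 0.678
v 2.217 -0.304 0.756
v 1.544 -0.619 0.165
v -0.921 -0.657 1.299
v -1.173 -1.222 2.122
v -1.852 0.799 2.013
v -2.104 0.234 2.837
v 0.344 -0.194 2.003
v 0.092 -0.759 2.827
v -0.587 1.262 2.718
v -0.839 0.697 3.541
v -1.434 3.436 -2.863
v -0.563 3.237 -3.432
v 0.026 3.624 -2.667
v -0.846 3.824 -2.097
v -0.736 3.789 -3.578
v -0.148 4.177 -2.813
v -1.131 4.23 -3.497
v -0.543 4.617 -2.732
v -1.623 4.418 -3.214
v -1.034 4.806 -2.449
v -2.054 4.295 -2.82
v -1.466 4.682 -2.055
v -2.289 3.899 -2.44
v -1.7 4.286 -1.674
v -2.252 3.356 -2.193
v -1.664 3.744 -1.428
v -1.956 2.839 -2.159
v -1.367 3.226 -1.394
v -1.494 2.511 -2.349
v -0.905 2.898 -1.584
v -1.013 2.477 -2.701
v -0.424 2.864 -1.936
v -0.666 2.748 -3.105
v -0.077 3.135 -2.34
f 2 4 1
f 5 2 1
f 1 4 3
f 3 5 1
f 2 8 4
f 6 2 5
f 6 8 2
f 4 8 3
f 7 5 3
f 3 8 7
f 7 6 5
f 8 6 7
f 9 46 25
f 46 20 49
f 25 49 14
f 46 49 25
f 9 25 21
f 25 14 26
f 21 26 10
f 25 26 21
f 9 21 30
f 21 10 31
f 30 31 16
f 21 31 30
f 9 30 42
f 30 16 45
f 42 45 19
f 30 45 42
f 9 42 46
f 42 19 50
f 46 50 20
f 42 50 46
f 10 26 37
f 26 14 40
f 37 40 18
f 26 40 37
f 14 49 27
f 49 20 48
f 27 48 13
f 49 48 27
f 20 50 47
f 50 19 43
f 47 43 11
f 50 43 47
f 19 45 44
f 45 16 32
f 44 32 15
f 45 32 44
f 16 31 36
f 31 10 33
f 36 33 17
f 31 33 36
f 12 38 24
f 38 18 39
f 24 39 13
f 38 39 24
f 12 24 22
f 24 13 23
f 22 23 11
f 24 23 22
f 12 22 29
f 22 11 28
f 29 28 15
f 22 28 29
f 12 29 34
f 29 15 35
f 34 35 17
f 29 35 34
f 12 34 38
f 34 17 41
f 38 41 18
f 34 41 38
f 13 39 27
f 39 18 40
f 27 40 14
f 39 40 27
f 11 23 47
f 23 13 48
f 47 48 20
f 23 48 47
f 15 28 44
f 28 11 43
f 44 43 19
f 28 43 44
f 17 35 36
f 35 15 32
f 36 32 16
f 35 32 36
f 18 41 37
f 41 17 33
f 37 33 10
f 41 33 37
f 52 54 51
f 55 52 51
f 51 54 53
f 53 55 51
f 52 58 54
f 56 52 55
f 56 58 52
f 54 58 53
f 57 55 53
f 53 58 57
f 57 56 55
f 58 56 57
f 60 59 63
f 60 63 61
f 61 63 64
f 61 64 62
f 63 59 65
f 63 65 64
f 64 65 66
f 64 66 62
f 65 59 67
f 65 67 66
f 66 67 68
f 66 68 62
f 67 59 69
f 67 69 68
f 68 69 70
f 68 70 62
f 69 59 71
f 69 71 70
f 70 71 72
f 70 72 62
f 71 59 73
f 71 73 72
f 72 73 74
f 72 74 62
f 73 59 75
f 73 75 74
f 74 75 76
f 74 76 62
f 75 59 77
f 75 77 76
f 76 77 78
f 76 78 62
f 77 59 79
f 77 79 78
f 78 79 80
f 78 80 62
f 79 59 81
f 79 81 80
f 80 81 82
f 80 82 62
f 81 59 60
f 81 60 82
f 82 60 61
f 82 61 62



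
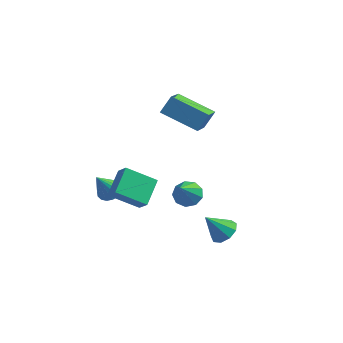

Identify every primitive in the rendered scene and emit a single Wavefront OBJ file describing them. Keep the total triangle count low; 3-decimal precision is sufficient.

v 3.465 -0.508 -3.491
v 3.944 -0.122 -3.012
v 2.675 -0.972 -2.329
v 3.54 0.194 -3.16
v 3.101 0.182 -3.463
v 2.832 -0.153 -3.779
v 2.859 -0.654 -3.961
v 3.169 -1.086 -3.923
v 3.618 -1.248 -3.683
v 3.995 -1.063 -3.354
v 4.123 -0.618 -3.088
v -1.553 -2.791 -0.732
v -0.989 -3.124 -0.072
v -1.632 -1.428 0.022
v -1.068 -1.761 0.683
v -0.172 -2.219 -1.623
v 0.392 -2.552 -0.962
v -0.251 -0.856 -0.868
v 0.313 -1.189 -0.208
v 1.692 -0.789 -1.059
v 2.268 -0.392 -0.789
v 1.928 -2.231 0.559
v 1.829 -0.229 -0.58
v 1.325 -0.328 -0.595
v 0.994 -0.643 -0.827
v 0.988 -1.026 -1.168
v 1.312 -1.299 -1.458
v 1.814 -1.333 -1.561
v 2.258 -1.112 -1.43
v 2.437 -0.741 -1.125
v -1.336 2.716 1.536
v -1.002 3.315 2.409
v -1.692 4.391 0.522
v -1.359 4.99 1.395
v 0.679 2.69 0.785
v 1.012 3.289 1.658
v 0.322 4.365 -0.229
v 0.656 4.964 0.644
v -2.819 -0.002 -2.909
v -2.476 0.493 -2.572
v -3.181 -0.718 -1.491
v -2.784 0.61 -2.591
v -3.1 0.587 -2.684
v -3.352 0.429 -2.828
v -3.481 0.172 -2.991
v -3.459 -0.124 -3.135
v -3.29 -0.392 -3.227
v -3.013 -0.571 -3.247
v -2.692 -0.62 -3.189
v -2.399 -0.527 -3.067
v -2.203 -0.313 -2.909
v -2.148 -0.028 -2.751
v -2.246 0.262 -2.629
f 2 1 4
f 2 4 3
f 4 1 5
f 4 5 3
f 5 1 6
f 5 6 3
f 6 1 7
f 6 7 3
f 7 1 8
f 7 8 3
f 8 1 9
f 8 9 3
f 9 1 10
f 9 10 3
f 10 1 11
f 10 11 3
f 11 1 2
f 11 2 3
f 13 15 12
f 16 13 12
f 12 15 14
f 14 16 12
f 13 19 15
f 17 13 16
f 17 19 13
f 15 19 14
f 18 16 14
f 14 19 18
f 18 17 16
f 19 17 18
f 21 20 23
f 21 23 22
f 23 20 24
f 23 24 22
f 24 20 25
f 24 25 22
f 25 20 26
f 25 26 22
f 26 20 27
f 26 27 22
f 27 20 28
f 27 28 22
f 28 20 29
f 28 29 22
f 29 20 30
f 29 30 22
f 30 20 21
f 30 21 22
f 32 34 31
f 35 32 31
f 31 34 33
f 33 35 31
f 32 38 34
f 36 32 35
f 36 38 32
f 34 38 33
f 37 35 33
f 33 38 37
f 37 36 35
f 38 36 37
f 40 39 42
f 40 42 41
f 42 39 43
f 42 43 41
f 43 39 44
f 43 44 41
f 44 39 45
f 44 45 41
f 45 39 46
f 45 46 41
f 46 39 47
f 46 47 41
f 47 39 48
f 47 48 41
f 48 39 49
f 48 49 41
f 49 39 50
f 49 50 41
f 50 39 51
f 50 51 41
f 51 39 52
f 51 52 41
f 52 39 53
f 52 53 41
f 53 39 40
f 53 40 41



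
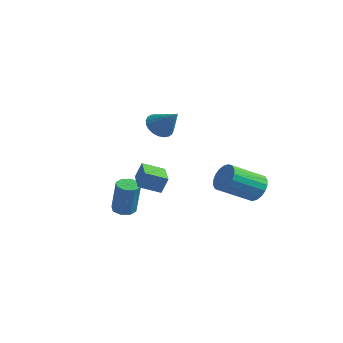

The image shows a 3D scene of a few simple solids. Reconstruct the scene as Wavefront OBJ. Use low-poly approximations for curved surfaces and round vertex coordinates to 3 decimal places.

v -1.995 -3.13 -3.123
v -1.494 -2.855 -3.22
v -1.083 -2.995 -1.494
v -1.585 -3.27 -1.397
v -1.824 -2.576 -3.119
v -1.413 -2.716 -1.393
v -2.255 -2.621 -3.02
v -1.844 -2.761 -1.294
v -2.533 -2.965 -2.982
v -2.122 -3.105 -1.255
v -2.497 -3.405 -3.026
v -2.086 -3.545 -1.3
v -2.167 -3.684 -3.127
v -1.756 -3.824 -1.401
v -1.736 -3.639 -3.226
v -1.325 -3.779 -1.5
v -1.458 -3.295 -3.265
v -1.047 -3.435 -1.538
v -3.522 1.177 0.433
v -2.981 1.189 -0.143
v -2.398 1.163 1.487
v -3.023 1.49 -0.094
v -3.141 1.744 0.035
v -3.317 1.911 0.225
v -3.524 1.967 0.447
v -3.731 1.902 0.666
v -3.906 1.727 0.85
v -4.022 1.468 0.97
v -4.062 1.165 1.009
v -4.02 0.864 0.96
v -3.902 0.61 0.831
v -3.726 0.443 0.641
v -3.519 0.387 0.42
v -3.312 0.452 0.2
v -3.137 0.627 0.016
v -3.021 0.886 -0.104
v 0.978 2.897 -3.011
v 1.721 2.582 -2.866
v 0.905 1.108 -1.885
v 0.162 1.423 -2.029
v 1.669 2.802 -2.58
v 0.853 1.328 -1.598
v 1.48 3.04 -2.378
v 0.664 1.566 -1.397
v 1.191 3.251 -2.302
v 0.376 1.776 -1.321
v 0.861 3.391 -2.367
v 0.045 1.917 -1.385
v 0.553 3.433 -2.559
v -0.263 1.959 -1.577
v 0.33 3.37 -2.84
v -0.486 1.895 -1.858
v 0.235 3.212 -3.155
v -0.581 1.738 -2.174
v 0.287 2.992 -3.442
v -0.529 1.518 -2.46
v 0.476 2.754 -3.643
v -0.34 1.28 -2.662
v 0.764 2.544 -3.719
v -0.051 1.069 -2.738
v 1.095 2.403 -3.655
v 0.279 0.929 -2.673
v 1.403 2.361 -3.463
v 0.587 0.887 -2.481
v 1.626 2.425 -3.182
v 0.81 0.95 -2.2
v -0.124 -4.285 -0.774
v 0.068 -4.031 0.035
v -1.284 -3.156 -0.853
v -1.091 -2.903 -0.043
v 0.611 -3.557 -1.177
v 0.804 -3.304 -0.367
v -0.548 -2.429 -1.255
v -0.356 -2.175 -0.446
f 2 1 5
f 2 5 3
f 3 5 6
f 3 6 4
f 5 1 7
f 5 7 6
f 6 7 8
f 6 8 4
f 7 1 9
f 7 9 8
f 8 9 10
f 8 10 4
f 9 1 11
f 9 11 10
f 10 11 12
f 10 12 4
f 11 1 13
f 11 13 12
f 12 13 14
f 12 14 4
f 13 1 15
f 13 15 14
f 14 15 16
f 14 16 4
f 15 1 17
f 15 17 16
f 16 17 18
f 16 18 4
f 17 1 2
f 17 2 18
f 18 2 3
f 18 3 4
f 20 19 22
f 20 22 21
f 22 19 23
f 22 23 21
f 23 19 24
f 23 24 21
f 24 19 25
f 24 25 21
f 25 19 26
f 25 26 21
f 26 19 27
f 26 27 21
f 27 19 28
f 27 28 21
f 28 19 29
f 28 29 21
f 29 19 30
f 29 30 21
f 30 19 31
f 30 31 21
f 31 19 32
f 31 32 21
f 32 19 33
f 32 33 21
f 33 19 34
f 33 34 21
f 34 19 35
f 34 35 21
f 35 19 36
f 35 36 21
f 36 19 20
f 36 20 21
f 38 37 41
f 38 41 39
f 39 41 42
f 39 42 40
f 41 37 43
f 41 43 42
f 42 43 44
f 42 44 40
f 43 37 45
f 43 45 44
f 44 45 46
f 44 46 40
f 45 37 47
f 45 47 46
f 46 47 48
f 46 48 40
f 47 37 49
f 47 49 48
f 48 49 50
f 48 50 40
f 49 37 51
f 49 51 50
f 50 51 52
f 50 52 40
f 51 37 53
f 51 53 52
f 52 53 54
f 52 54 40
f 53 37 55
f 53 55 54
f 54 55 56
f 54 56 40
f 55 37 57
f 55 57 56
f 56 57 58
f 56 58 40
f 57 37 59
f 57 59 58
f 58 59 60
f 58 60 40
f 59 37 61
f 59 61 60
f 60 61 62
f 60 62 40
f 61 37 63
f 61 63 62
f 62 63 64
f 62 64 40
f 63 37 65
f 63 65 64
f 64 65 66
f 64 66 40
f 65 37 38
f 65 38 66
f 66 38 39
f 66 39 40
f 68 70 67
f 71 68 67
f 67 70 69
f 69 71 67
f 68 74 70
f 72 68 71
f 72 74 68
f 70 74 69
f 73 71 69
f 69 74 73
f 73 72 71
f 74 72 73



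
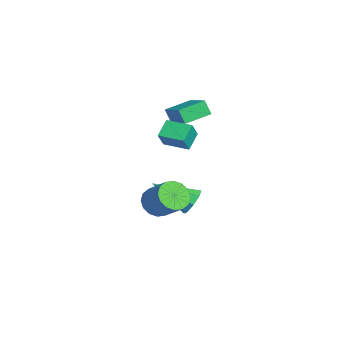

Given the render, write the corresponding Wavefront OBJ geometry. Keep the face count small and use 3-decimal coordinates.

v 1.355 -2.832 3.289
v 1.82 -3.177 4.128
v 2.133 -1.841 3.265
v 2.598 -2.186 4.105
v 2.002 -3.354 2.715
v 2.467 -3.699 3.555
v 2.78 -2.363 2.692
v 3.245 -2.708 3.531
v 1.467 -3.549 -1.361
v 1.894 -4.272 -1.389
v 2.939 -3.694 -0.386
v 2.513 -2.971 -0.359
v 2.064 -4.029 -1.707
v 3.109 -3.451 -0.704
v 2.074 -3.657 -1.932
v 3.12 -3.079 -0.929
v 1.922 -3.256 -2.004
v 2.968 -2.678 -1.001
v 1.648 -2.934 -1.904
v 2.693 -2.356 -0.901
v 1.325 -2.776 -1.659
v 2.371 -2.198 -0.656
v 1.041 -2.826 -1.334
v 2.086 -2.248 -0.331
v 0.871 -3.069 -1.016
v 1.916 -2.491 -0.013
v 0.86 -3.441 -0.791
v 1.906 -2.863 0.212
v 1.012 -3.842 -0.719
v 2.058 -3.264 0.284
v 1.287 -4.164 -0.819
v 2.332 -3.586 0.184
v 1.609 -4.322 -1.064
v 2.655 -3.744 -0.061
v -0.545 -1.453 -2.862
v 0.189 -1.578 -2.598
v -1.235 -3.227 -1.778
v -0.133 -1.226 -2.227
v -0.697 -1.007 -2.228
v -1.171 -1.05 -2.601
v -1.279 -1.329 -3.126
v -0.956 -1.681 -3.497
v -0.392 -1.9 -3.495
v 0.082 -1.857 -3.123
v -1.337 -2.291 2.137
v -1.638 -2.535 2.883
v -1.769 -0.984 2.39
v -2.07 -1.228 3.136
v 0.09 -1.952 2.824
v -0.211 -2.196 3.57
v -0.342 -0.645 3.077
v -0.643 -0.889 3.823
f 2 4 1
f 5 2 1
f 1 4 3
f 3 5 1
f 2 8 4
f 6 2 5
f 6 8 2
f 4 8 3
f 7 5 3
f 3 8 7
f 7 6 5
f 8 6 7
f 10 9 13
f 10 13 11
f 11 13 14
f 11 14 12
f 13 9 15
f 13 15 14
f 14 15 16
f 14 16 12
f 15 9 17
f 15 17 16
f 16 17 18
f 16 18 12
f 17 9 19
f 17 19 18
f 18 19 20
f 18 20 12
f 19 9 21
f 19 21 20
f 20 21 22
f 20 22 12
f 21 9 23
f 21 23 22
f 22 23 24
f 22 24 12
f 23 9 25
f 23 25 24
f 24 25 26
f 24 26 12
f 25 9 27
f 25 27 26
f 26 27 28
f 26 28 12
f 27 9 29
f 27 29 28
f 28 29 30
f 28 30 12
f 29 9 31
f 29 31 30
f 30 31 32
f 30 32 12
f 31 9 33
f 31 33 32
f 32 33 34
f 32 34 12
f 33 9 10
f 33 10 34
f 34 10 11
f 34 11 12
f 36 35 38
f 36 38 37
f 38 35 39
f 38 39 37
f 39 35 40
f 39 40 37
f 40 35 41
f 40 41 37
f 41 35 42
f 41 42 37
f 42 35 43
f 42 43 37
f 43 35 44
f 43 44 37
f 44 35 36
f 44 36 37
f 46 48 45
f 49 46 45
f 45 48 47
f 47 49 45
f 46 52 48
f 50 46 49
f 50 52 46
f 48 52 47
f 51 49 47
f 47 52 51
f 51 50 49
f 52 50 51



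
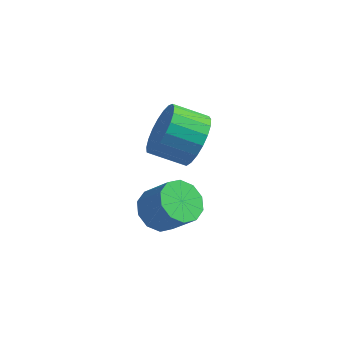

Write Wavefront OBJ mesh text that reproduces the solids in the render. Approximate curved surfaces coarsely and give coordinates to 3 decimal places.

v -1.927 -2.9 -2.465
v -1.359 -3.014 -3.032
v -0.486 -3.095 -2.142
v -1.053 -2.98 -1.575
v -1.398 -2.522 -2.949
v -0.525 -2.603 -2.059
v -1.639 -2.174 -2.682
v -0.766 -2.255 -1.791
v -1.99 -2.103 -2.331
v -1.116 -2.184 -1.441
v -2.316 -2.337 -2.032
v -1.443 -2.417 -1.142
v -2.494 -2.785 -1.898
v -1.621 -2.866 -1.008
v -2.455 -3.277 -1.981
v -1.582 -3.358 -1.091
v -2.214 -3.625 -2.249
v -1.341 -3.706 -1.358
v -1.864 -3.696 -2.599
v -0.99 -3.777 -1.709
v -1.537 -3.463 -2.898
v -0.664 -3.543 -2.008
v -1.038 -2.114 0.647
v -0.483 -2.454 1.366
v -1.467 -2.946 1.892
v -2.022 -2.606 1.173
v -0.589 -2.091 1.506
v -1.573 -2.584 2.033
v -0.773 -1.732 1.498
v -1.757 -2.225 2.025
v -1.003 -1.439 1.343
v -1.987 -1.932 1.87
v -1.238 -1.263 1.067
v -2.223 -1.755 1.594
v -1.439 -1.234 0.719
v -2.424 -1.726 1.246
v -1.571 -1.357 0.358
v -2.555 -1.849 0.885
v -1.611 -1.611 0.047
v -2.595 -2.103 0.574
v -1.551 -1.951 -0.16
v -2.535 -2.444 0.366
v -1.403 -2.32 -0.228
v -2.387 -2.813 0.299
v -1.191 -2.654 -0.145
v -2.176 -3.146 0.382
v -0.954 -2.894 0.076
v -1.938 -3.386 0.602
v -0.73 -2.999 0.395
v -1.714 -3.491 0.922
v -0.56 -2.951 0.757
v -1.544 -3.443 1.284
v -0.473 -2.758 1.101
v -1.457 -3.25 1.628
f 2 1 5
f 2 5 3
f 3 5 6
f 3 6 4
f 5 1 7
f 5 7 6
f 6 7 8
f 6 8 4
f 7 1 9
f 7 9 8
f 8 9 10
f 8 10 4
f 9 1 11
f 9 11 10
f 10 11 12
f 10 12 4
f 11 1 13
f 11 13 12
f 12 13 14
f 12 14 4
f 13 1 15
f 13 15 14
f 14 15 16
f 14 16 4
f 15 1 17
f 15 17 16
f 16 17 18
f 16 18 4
f 17 1 19
f 17 19 18
f 18 19 20
f 18 20 4
f 19 1 21
f 19 21 20
f 20 21 22
f 20 22 4
f 21 1 2
f 21 2 22
f 22 2 3
f 22 3 4
f 24 23 27
f 24 27 25
f 25 27 28
f 25 28 26
f 27 23 29
f 27 29 28
f 28 29 30
f 28 30 26
f 29 23 31
f 29 31 30
f 30 31 32
f 30 32 26
f 31 23 33
f 31 33 32
f 32 33 34
f 32 34 26
f 33 23 35
f 33 35 34
f 34 35 36
f 34 36 26
f 35 23 37
f 35 37 36
f 36 37 38
f 36 38 26
f 37 23 39
f 37 39 38
f 38 39 40
f 38 40 26
f 39 23 41
f 39 41 40
f 40 41 42
f 40 42 26
f 41 23 43
f 41 43 42
f 42 43 44
f 42 44 26
f 43 23 45
f 43 45 44
f 44 45 46
f 44 46 26
f 45 23 47
f 45 47 46
f 46 47 48
f 46 48 26
f 47 23 49
f 47 49 48
f 48 49 50
f 48 50 26
f 49 23 51
f 49 51 50
f 50 51 52
f 50 52 26
f 51 23 53
f 51 53 52
f 52 53 54
f 52 54 26
f 53 23 24
f 53 24 54
f 54 24 25
f 54 25 26



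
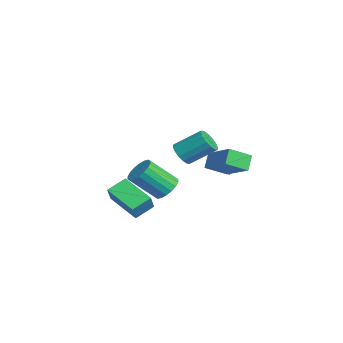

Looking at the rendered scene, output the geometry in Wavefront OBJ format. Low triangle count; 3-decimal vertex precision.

v 2.672 1.632 -0.193
v 2.89 0.368 0.481
v 4.319 2.416 0.743
v 4.538 1.151 1.417
v 3.282 1.309 -0.997
v 3.501 0.044 -0.323
v 4.93 2.092 -0.061
v 5.148 0.828 0.613
v 3.972 -3.738 -3.568
v 2.367 -4.838 -2.751
v 3.552 -2.692 -2.984
v 1.947 -3.791 -2.167
v 4.653 -4.009 -2.593
v 3.048 -5.108 -1.776
v 4.233 -2.962 -2.009
v 2.628 -4.062 -1.192
v 2.022 -0.932 0.138
v 2.636 -0.739 -0.32
v 2.991 0.705 0.764
v 2.378 0.512 1.222
v 2.317 -0.539 -0.481
v 2.672 0.904 0.603
v 1.919 -0.445 -0.476
v 2.274 0.998 0.608
v 1.549 -0.482 -0.306
v 1.904 0.962 0.778
v 1.305 -0.639 -0.018
v 1.661 0.805 1.067
v 1.254 -0.874 0.313
v 1.609 0.57 1.397
v 1.409 -1.125 0.596
v 1.764 0.319 1.68
v 1.728 -1.324 0.757
v 2.083 0.119 1.841
v 2.126 -1.418 0.752
v 2.481 0.025 1.836
v 2.496 -1.382 0.582
v 2.851 0.062 1.666
v 2.739 -1.225 0.293
v 3.095 0.219 1.378
v 2.791 -0.99 -0.037
v 3.146 0.454 1.047
v -1.622 -1.111 -4.05
v -0.892 -1.539 -4.434
v -1.008 -3.098 -2.914
v -1.738 -2.669 -2.53
v -0.715 -1.285 -4.16
v -0.831 -2.844 -2.64
v -0.718 -0.996 -3.863
v -0.834 -2.555 -2.344
v -0.9 -0.73 -3.604
v -1.016 -2.288 -2.084
v -1.225 -0.539 -3.433
v -1.341 -2.098 -1.913
v -1.629 -0.461 -3.384
v -1.745 -2.02 -1.865
v -2.031 -0.512 -3.467
v -2.147 -2.071 -1.948
v -2.352 -0.682 -3.666
v -2.468 -2.241 -2.146
v -2.529 -0.936 -3.94
v -2.645 -2.495 -2.42
v -2.526 -1.225 -4.236
v -2.642 -2.784 -2.717
v -2.344 -1.492 -4.496
v -2.46 -3.05 -2.976
v -2.019 -1.682 -4.667
v -2.135 -3.241 -3.147
v -1.615 -1.76 -4.715
v -1.731 -3.319 -3.196
v -1.213 -1.709 -4.632
v -1.329 -3.268 -3.113
v -3.486 2.418 -3.691
v -3.237 2.819 -3.973
v -3.754 3.162 -2.869
v -3.486 2.826 -4.06
v -3.734 2.739 -4.062
v -3.926 2.578 -3.979
v -4.016 2.381 -3.83
v -3.986 2.192 -3.649
v -3.841 2.055 -3.478
v -3.614 2.001 -3.355
v -3.358 2.043 -3.309
v -3.132 2.17 -3.35
v -2.986 2.355 -3.47
v -2.955 2.553 -3.64
v -3.046 2.721 -3.821
f 2 4 1
f 5 2 1
f 1 4 3
f 3 5 1
f 2 8 4
f 6 2 5
f 6 8 2
f 4 8 3
f 7 5 3
f 3 8 7
f 7 6 5
f 8 6 7
f 10 12 9
f 13 10 9
f 9 12 11
f 11 13 9
f 10 16 12
f 14 10 13
f 14 16 10
f 12 16 11
f 15 13 11
f 11 16 15
f 15 14 13
f 16 14 15
f 18 17 21
f 18 21 19
f 19 21 22
f 19 22 20
f 21 17 23
f 21 23 22
f 22 23 24
f 22 24 20
f 23 17 25
f 23 25 24
f 24 25 26
f 24 26 20
f 25 17 27
f 25 27 26
f 26 27 28
f 26 28 20
f 27 17 29
f 27 29 28
f 28 29 30
f 28 30 20
f 29 17 31
f 29 31 30
f 30 31 32
f 30 32 20
f 31 17 33
f 31 33 32
f 32 33 34
f 32 34 20
f 33 17 35
f 33 35 34
f 34 35 36
f 34 36 20
f 35 17 37
f 35 37 36
f 36 37 38
f 36 38 20
f 37 17 39
f 37 39 38
f 38 39 40
f 38 40 20
f 39 17 41
f 39 41 40
f 40 41 42
f 40 42 20
f 41 17 18
f 41 18 42
f 42 18 19
f 42 19 20
f 44 43 47
f 44 47 45
f 45 47 48
f 45 48 46
f 47 43 49
f 47 49 48
f 48 49 50
f 48 50 46
f 49 43 51
f 49 51 50
f 50 51 52
f 50 52 46
f 51 43 53
f 51 53 52
f 52 53 54
f 52 54 46
f 53 43 55
f 53 55 54
f 54 55 56
f 54 56 46
f 55 43 57
f 55 57 56
f 56 57 58
f 56 58 46
f 57 43 59
f 57 59 58
f 58 59 60
f 58 60 46
f 59 43 61
f 59 61 60
f 60 61 62
f 60 62 46
f 61 43 63
f 61 63 62
f 62 63 64
f 62 64 46
f 63 43 65
f 63 65 64
f 64 65 66
f 64 66 46
f 65 43 67
f 65 67 66
f 66 67 68
f 66 68 46
f 67 43 69
f 67 69 68
f 68 69 70
f 68 70 46
f 69 43 71
f 69 71 70
f 70 71 72
f 70 72 46
f 71 43 44
f 71 44 72
f 72 44 45
f 72 45 46
f 74 73 76
f 74 76 75
f 76 73 77
f 76 77 75
f 77 73 78
f 77 78 75
f 78 73 79
f 78 79 75
f 79 73 80
f 79 80 75
f 80 73 81
f 80 81 75
f 81 73 82
f 81 82 75
f 82 73 83
f 82 83 75
f 83 73 84
f 83 84 75
f 84 73 85
f 84 85 75
f 85 73 86
f 85 86 75
f 86 73 87
f 86 87 75
f 87 73 74
f 87 74 75



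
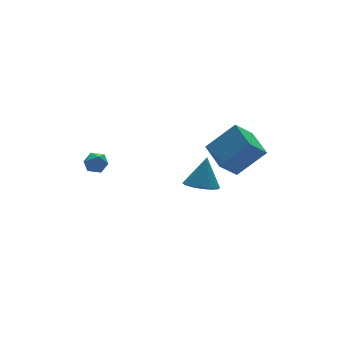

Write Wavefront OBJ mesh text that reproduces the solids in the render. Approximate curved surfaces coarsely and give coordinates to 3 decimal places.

v -4.138 0.633 -1.883
v -3.443 0.746 -1.875
v -3.957 -0.486 -1.765
v -3.262 -0.373 -1.757
v -3.66 -0.158 -1.217
v -3.772 0.533 -1.29
v -3.628 -0.273 -2.35
v -3.74 0.418 -2.423
v -3.128 0.186 -2.164
v -3.147 0.257 -1.463
v -4.253 0.003 -2.177
v -4.272 0.074 -1.476
v 1.459 -3.373 -1.801
v 2.913 -3.884 -0.33
v 1.693 -1.6 -1.417
v 3.148 -2.11 0.053
v 2.552 -3.29 -2.853
v 4.007 -3.8 -1.383
v 2.787 -1.516 -2.47
v 4.241 -2.027 -0.999
v 1.561 -1.427 -4.447
v 2.347 -1 -4.848
v 2.179 -0.973 -2.753
v 1.998 -0.633 -4.819
v 1.533 -0.478 -4.691
v 1.074 -0.578 -4.498
v 0.747 -0.905 -4.291
v 0.637 -1.373 -4.126
v 0.776 -1.854 -4.047
v 1.125 -2.221 -4.076
v 1.59 -2.376 -4.204
v 2.049 -2.276 -4.397
v 2.376 -1.949 -4.604
v 2.486 -1.481 -4.769
f 1 12 6
f 1 6 2
f 1 2 8
f 1 8 11
f 1 11 12
f 2 6 10
f 6 12 5
f 12 11 3
f 11 8 7
f 8 2 9
f 4 10 5
f 4 5 3
f 4 3 7
f 4 7 9
f 4 9 10
f 5 10 6
f 3 5 12
f 7 3 11
f 9 7 8
f 10 9 2
f 14 16 13
f 17 14 13
f 13 16 15
f 15 17 13
f 14 20 16
f 18 14 17
f 18 20 14
f 16 20 15
f 19 17 15
f 15 20 19
f 19 18 17
f 20 18 19
f 22 21 24
f 22 24 23
f 24 21 25
f 24 25 23
f 25 21 26
f 25 26 23
f 26 21 27
f 26 27 23
f 27 21 28
f 27 28 23
f 28 21 29
f 28 29 23
f 29 21 30
f 29 30 23
f 30 21 31
f 30 31 23
f 31 21 32
f 31 32 23
f 32 21 33
f 32 33 23
f 33 21 34
f 33 34 23
f 34 21 22
f 34 22 23



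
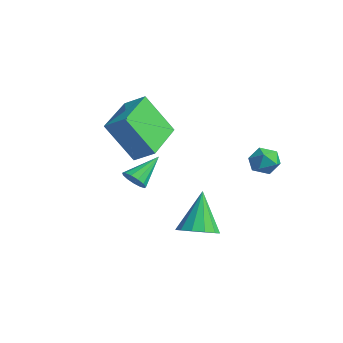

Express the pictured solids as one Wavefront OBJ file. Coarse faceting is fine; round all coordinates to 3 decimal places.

v 2.665 3.666 -0.402
v 2.97 4.043 -0.868
v 3.61 3.557 0.128
v 3.915 3.934 -0.338
v 3.471 4.214 0.084
v 2.887 4.281 -0.244
v 3.693 3.319 -0.496
v 3.109 3.386 -0.824
v 3.605 3.829 -0.926
v 3.468 4.382 -0.568
v 3.112 3.218 -0.172
v 2.975 3.771 0.186
v -0.89 -0.568 0.779
v -0.173 -0.063 1.3
v -2.287 1.056 1.13
v -1.569 1.56 1.652
v -0.271 0.34 -0.952
v 0.447 0.844 -0.43
v -1.667 1.963 -0.6
v -0.95 2.468 -0.079
v 2.879 1.229 -3.558
v 3.611 1.089 -3.216
v 2.221 1.831 -1.902
v 3.621 1.525 -3.37
v 3.395 1.866 -3.584
v 3.005 2.006 -3.79
v 2.575 1.899 -3.921
v 2.242 1.579 -3.938
v 2.111 1.148 -3.833
v 2.224 0.744 -3.642
v 2.545 0.493 -3.423
v 2.971 0.476 -3.247
v 3.369 0.698 -3.17
v 2.207 -1.006 -0.683
v 2.672 -1.109 -0.428
v 1.993 0.126 0.163
v 2.741 -0.923 -0.659
v 2.64 -0.764 -0.898
v 2.402 -0.681 -1.068
v 2.102 -0.702 -1.117
v 1.836 -0.819 -1.028
v 1.688 -0.996 -0.829
v 1.704 -1.176 -0.584
v 1.881 -1.302 -0.371
v 2.161 -1.334 -0.257
v 2.456 -1.262 -0.278
f 1 12 6
f 1 6 2
f 1 2 8
f 1 8 11
f 1 11 12
f 2 6 10
f 6 12 5
f 12 11 3
f 11 8 7
f 8 2 9
f 4 10 5
f 4 5 3
f 4 3 7
f 4 7 9
f 4 9 10
f 5 10 6
f 3 5 12
f 7 3 11
f 9 7 8
f 10 9 2
f 14 16 13
f 17 14 13
f 13 16 15
f 15 17 13
f 14 20 16
f 18 14 17
f 18 20 14
f 16 20 15
f 19 17 15
f 15 20 19
f 19 18 17
f 20 18 19
f 22 21 24
f 22 24 23
f 24 21 25
f 24 25 23
f 25 21 26
f 25 26 23
f 26 21 27
f 26 27 23
f 27 21 28
f 27 28 23
f 28 21 29
f 28 29 23
f 29 21 30
f 29 30 23
f 30 21 31
f 30 31 23
f 31 21 32
f 31 32 23
f 32 21 33
f 32 33 23
f 33 21 22
f 33 22 23
f 35 34 37
f 35 37 36
f 37 34 38
f 37 38 36
f 38 34 39
f 38 39 36
f 39 34 40
f 39 40 36
f 40 34 41
f 40 41 36
f 41 34 42
f 41 42 36
f 42 34 43
f 42 43 36
f 43 34 44
f 43 44 36
f 44 34 45
f 44 45 36
f 45 34 46
f 45 46 36
f 46 34 35
f 46 35 36



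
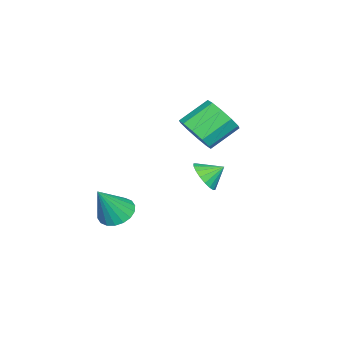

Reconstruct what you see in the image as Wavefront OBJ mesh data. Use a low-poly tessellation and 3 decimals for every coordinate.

v -3.061 0.238 2.889
v -2.26 0.415 3.591
v -3.338 1.399 4.574
v -4.139 1.222 3.871
v -2.24 0.897 3.13
v -3.318 1.881 4.113
v -2.533 1.127 2.577
v -3.612 2.111 3.559
v -3.029 1.018 2.143
v -4.107 2.002 3.125
v -3.536 0.611 1.993
v -4.615 1.595 2.976
v -3.862 0.061 2.186
v -4.94 1.045 3.169
v -3.882 -0.421 2.647
v -4.96 0.563 3.63
v -3.588 -0.651 3.201
v -4.667 0.333 4.183
v -3.093 -0.542 3.635
v -4.171 0.442 4.617
v -2.585 -0.135 3.784
v -3.664 0.849 4.767
v 0.309 -2.238 -0.823
v 0.938 -2.734 -1.295
v 1.251 -2.722 0.943
v 1.108 -2.357 -1.283
v 1.12 -1.956 -1.179
v 0.971 -1.612 -1.006
v 0.691 -1.391 -0.796
v 0.335 -1.338 -0.591
v -0.026 -1.464 -0.433
v -0.321 -1.743 -0.352
v -0.491 -2.12 -0.364
v -0.503 -2.52 -0.467
v -0.354 -2.865 -0.641
v -0.074 -3.086 -0.851
v 0.282 -3.139 -1.055
v 0.643 -3.013 -1.214
v 1.737 2.454 3.29
v 2.157 3.011 2.822
v 1.363 3.206 3.85
v 1.83 2.982 2.643
v 1.484 2.848 2.592
v 1.189 2.636 2.68
v 1.002 2.388 2.888
v 0.961 2.153 3.176
v 1.073 1.978 3.486
v 1.317 1.897 3.758
v 1.644 1.926 3.937
v 1.989 2.06 3.987
v 2.285 2.272 3.9
v 2.472 2.519 3.692
v 2.513 2.754 3.404
v 2.401 2.93 3.093
f 2 1 5
f 2 5 3
f 3 5 6
f 3 6 4
f 5 1 7
f 5 7 6
f 6 7 8
f 6 8 4
f 7 1 9
f 7 9 8
f 8 9 10
f 8 10 4
f 9 1 11
f 9 11 10
f 10 11 12
f 10 12 4
f 11 1 13
f 11 13 12
f 12 13 14
f 12 14 4
f 13 1 15
f 13 15 14
f 14 15 16
f 14 16 4
f 15 1 17
f 15 17 16
f 16 17 18
f 16 18 4
f 17 1 19
f 17 19 18
f 18 19 20
f 18 20 4
f 19 1 21
f 19 21 20
f 20 21 22
f 20 22 4
f 21 1 2
f 21 2 22
f 22 2 3
f 22 3 4
f 24 23 26
f 24 26 25
f 26 23 27
f 26 27 25
f 27 23 28
f 27 28 25
f 28 23 29
f 28 29 25
f 29 23 30
f 29 30 25
f 30 23 31
f 30 31 25
f 31 23 32
f 31 32 25
f 32 23 33
f 32 33 25
f 33 23 34
f 33 34 25
f 34 23 35
f 34 35 25
f 35 23 36
f 35 36 25
f 36 23 37
f 36 37 25
f 37 23 38
f 37 38 25
f 38 23 24
f 38 24 25
f 40 39 42
f 40 42 41
f 42 39 43
f 42 43 41
f 43 39 44
f 43 44 41
f 44 39 45
f 44 45 41
f 45 39 46
f 45 46 41
f 46 39 47
f 46 47 41
f 47 39 48
f 47 48 41
f 48 39 49
f 48 49 41
f 49 39 50
f 49 50 41
f 50 39 51
f 50 51 41
f 51 39 52
f 51 52 41
f 52 39 53
f 52 53 41
f 53 39 54
f 53 54 41
f 54 39 40
f 54 40 41



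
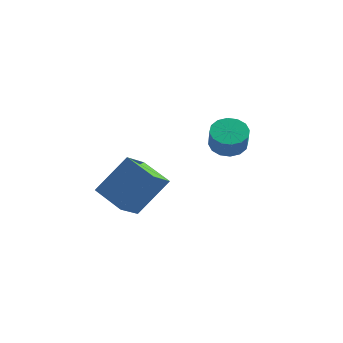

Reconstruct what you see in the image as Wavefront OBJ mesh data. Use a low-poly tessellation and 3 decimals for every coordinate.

v 3.529 3.589 0.84
v 4.271 3.767 0.636
v 4.654 3.25 1.576
v 3.911 3.071 1.78
v 4.144 4.084 0.862
v 4.527 3.566 1.802
v 3.852 4.268 1.082
v 4.235 3.75 2.022
v 3.474 4.27 1.237
v 3.857 3.752 2.177
v 3.11 4.089 1.285
v 3.493 3.571 2.226
v 2.859 3.775 1.215
v 3.241 3.257 2.155
v 2.786 3.41 1.044
v 3.169 2.893 1.984
v 2.913 3.094 0.818
v 3.296 2.576 1.758
v 3.205 2.91 0.598
v 3.588 2.392 1.538
v 3.583 2.908 0.443
v 3.966 2.39 1.383
v 3.947 3.089 0.394
v 4.33 2.571 1.335
v 4.199 3.403 0.465
v 4.581 2.885 1.405
v -2.094 2.285 -2.768
v -1.222 3.353 -1.054
v -2.101 3.491 -3.516
v -1.229 4.56 -1.803
v -0.551 1.94 -3.337
v 0.321 3.009 -1.624
v -0.558 3.147 -4.086
v 0.314 4.215 -2.372
f 2 1 5
f 2 5 3
f 3 5 6
f 3 6 4
f 5 1 7
f 5 7 6
f 6 7 8
f 6 8 4
f 7 1 9
f 7 9 8
f 8 9 10
f 8 10 4
f 9 1 11
f 9 11 10
f 10 11 12
f 10 12 4
f 11 1 13
f 11 13 12
f 12 13 14
f 12 14 4
f 13 1 15
f 13 15 14
f 14 15 16
f 14 16 4
f 15 1 17
f 15 17 16
f 16 17 18
f 16 18 4
f 17 1 19
f 17 19 18
f 18 19 20
f 18 20 4
f 19 1 21
f 19 21 20
f 20 21 22
f 20 22 4
f 21 1 23
f 21 23 22
f 22 23 24
f 22 24 4
f 23 1 25
f 23 25 24
f 24 25 26
f 24 26 4
f 25 1 2
f 25 2 26
f 26 2 3
f 26 3 4
f 28 30 27
f 31 28 27
f 27 30 29
f 29 31 27
f 28 34 30
f 32 28 31
f 32 34 28
f 30 34 29
f 33 31 29
f 29 34 33
f 33 32 31
f 34 32 33



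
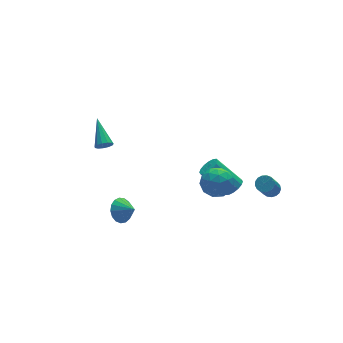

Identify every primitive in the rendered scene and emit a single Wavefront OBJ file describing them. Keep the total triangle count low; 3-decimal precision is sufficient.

v -3.115 2.989 -0.736
v -2.755 2.704 -0.415
v -2.685 4.671 0.276
v -2.59 2.81 -0.662
v -2.591 2.973 -0.932
v -2.758 3.141 -1.14
v -3.039 3.261 -1.22
v -3.344 3.294 -1.146
v -3.576 3.231 -0.942
v -3.662 3.09 -0.673
v -3.574 2.918 -0.423
v -3.34 2.768 -0.274
v -3.035 2.688 -0.271
v -4.04 -0.851 -3.131
v -3.549 -0.292 -2.721
v -3.6 -1.649 -2.569
v -3.883 -0.314 -2.491
v -4.254 -0.46 -2.407
v -4.575 -0.695 -2.489
v -4.774 -0.966 -2.718
v -4.805 -1.211 -3.042
v -4.661 -1.373 -3.386
v -4.374 -1.416 -3.671
v -4.011 -1.329 -3.833
v -3.654 -1.133 -3.834
v -3.386 -0.872 -3.673
v -3.268 -0.607 -3.389
v -3.327 -0.397 -3.045
v 0.868 -2.722 -1.205
v 1.401 -2.872 -0.336
v -0.141 -3.988 -0.804
v 0.392 -4.138 0.065
v -0.186 -3.292 -0.045
v 0.438 -2.51 -0.293
v 0.822 -4.35 -0.847
v 1.446 -3.568 -1.095
v 1.373 -3.878 -0.115
v 0.75 -3.224 0.381
v 0.51 -3.636 -1.521
v -0.113 -2.982 -1.025
v 1.223 -2.686 -0.806
v 0.037 -4.174 -0.334
v -0.303 -3.676 -0.399
v 0.011 -3.765 0.112
v 0.657 -2.473 -0.78
v 0.97 -2.561 -0.27
v 0.037 -2.808 -0.099
v 0.29 -4.299 -0.87
v 0.603 -4.387 -0.36
v 1.249 -3.095 -1.252
v 1.563 -3.184 -0.741
v 1.223 -4.052 -1.041
v 1.52 -3.366 -0.165
v 0.927 -4.109 0.071
v 1.18 -4.234 -0.465
v 1.546 -3.775 -0.611
v 1.154 -2.981 0.126
v 0.561 -3.725 0.362
v 0.221 -3.228 0.297
v 0.588 -2.768 0.152
v 1.137 -3.573 0.256
v 0.699 -3.135 -1.502
v 0.106 -3.879 -1.266
v 0.672 -4.092 -1.292
v 1.039 -3.632 -1.437
v 0.333 -2.751 -1.211
v -0.26 -3.494 -0.975
v -0.286 -3.085 -0.529
v 0.08 -2.626 -0.675
v 0.123 -3.287 -1.396
v 4.253 -3.348 -2.904
v 4.714 -3.252 -2.582
v 3.848 -3.936 -1.135
v 3.387 -4.032 -1.456
v 4.569 -3.021 -2.56
v 3.703 -3.705 -1.113
v 4.352 -2.866 -2.616
v 3.486 -3.55 -1.169
v 4.113 -2.821 -2.738
v 3.246 -3.505 -1.291
v 3.905 -2.896 -2.898
v 3.039 -3.581 -1.451
v 3.777 -3.076 -3.06
v 2.911 -3.76 -1.613
v 3.758 -3.317 -3.185
v 2.892 -4.001 -1.738
v 3.853 -3.566 -3.246
v 2.987 -4.25 -1.799
v 4.039 -3.764 -3.229
v 3.173 -4.449 -1.781
v 4.274 -3.868 -3.137
v 3.408 -4.552 -1.69
v 4.505 -3.852 -2.991
v 3.638 -4.536 -1.544
v 4.677 -3.721 -2.826
v 3.811 -4.405 -1.379
v 4.753 -3.504 -2.678
v 3.887 -4.188 -1.231
v 2.627 -1.937 -3.188
v 3.129 -2.101 -2.73
v 2.076 -1.028 -1.193
v 1.573 -0.863 -1.652
v 3.235 -1.787 -2.876
v 2.182 -0.714 -1.339
v 3.178 -1.513 -3.106
v 2.125 -0.44 -1.57
v 2.973 -1.353 -3.359
v 1.92 -0.28 -1.822
v 2.675 -1.349 -3.565
v 1.622 -0.276 -2.028
v 2.365 -1.502 -3.671
v 1.312 -0.429 -2.134
v 2.124 -1.772 -3.647
v 1.071 -0.699 -2.11
v 2.018 -2.086 -3.501
v 0.965 -1.013 -1.964
v 2.075 -2.36 -3.27
v 1.022 -1.287 -1.734
v 2.28 -2.52 -3.018
v 1.227 -1.447 -1.481
v 2.578 -2.524 -2.812
v 1.525 -1.451 -1.275
v 2.888 -2.371 -2.706
v 1.835 -1.298 -1.169
f 2 1 4
f 2 4 3
f 4 1 5
f 4 5 3
f 5 1 6
f 5 6 3
f 6 1 7
f 6 7 3
f 7 1 8
f 7 8 3
f 8 1 9
f 8 9 3
f 9 1 10
f 9 10 3
f 10 1 11
f 10 11 3
f 11 1 12
f 11 12 3
f 12 1 13
f 12 13 3
f 13 1 2
f 13 2 3
f 15 14 17
f 15 17 16
f 17 14 18
f 17 18 16
f 18 14 19
f 18 19 16
f 19 14 20
f 19 20 16
f 20 14 21
f 20 21 16
f 21 14 22
f 21 22 16
f 22 14 23
f 22 23 16
f 23 14 24
f 23 24 16
f 24 14 25
f 24 25 16
f 25 14 26
f 25 26 16
f 26 14 27
f 26 27 16
f 27 14 28
f 27 28 16
f 28 14 15
f 28 15 16
f 29 66 45
f 66 40 69
f 45 69 34
f 66 69 45
f 29 45 41
f 45 34 46
f 41 46 30
f 45 46 41
f 29 41 50
f 41 30 51
f 50 51 36
f 41 51 50
f 29 50 62
f 50 36 65
f 62 65 39
f 50 65 62
f 29 62 66
f 62 39 70
f 66 70 40
f 62 70 66
f 30 46 57
f 46 34 60
f 57 60 38
f 46 60 57
f 34 69 47
f 69 40 68
f 47 68 33
f 69 68 47
f 40 70 67
f 70 39 63
f 67 63 31
f 70 63 67
f 39 65 64
f 65 36 52
f 64 52 35
f 65 52 64
f 36 51 56
f 51 30 53
f 56 53 37
f 51 53 56
f 32 58 44
f 58 38 59
f 44 59 33
f 58 59 44
f 32 44 42
f 44 33 43
f 42 43 31
f 44 43 42
f 32 42 49
f 42 31 48
f 49 48 35
f 42 48 49
f 32 49 54
f 49 35 55
f 54 55 37
f 49 55 54
f 32 54 58
f 54 37 61
f 58 61 38
f 54 61 58
f 33 59 47
f 59 38 60
f 47 60 34
f 59 60 47
f 31 43 67
f 43 33 68
f 67 68 40
f 43 68 67
f 35 48 64
f 48 31 63
f 64 63 39
f 48 63 64
f 37 55 56
f 55 35 52
f 56 52 36
f 55 52 56
f 38 61 57
f 61 37 53
f 57 53 30
f 61 53 57
f 72 71 75
f 72 75 73
f 73 75 76
f 73 76 74
f 75 71 77
f 75 77 76
f 76 77 78
f 76 78 74
f 77 71 79
f 77 79 78
f 78 79 80
f 78 80 74
f 79 71 81
f 79 81 80
f 80 81 82
f 80 82 74
f 81 71 83
f 81 83 82
f 82 83 84
f 82 84 74
f 83 71 85
f 83 85 84
f 84 85 86
f 84 86 74
f 85 71 87
f 85 87 86
f 86 87 88
f 86 88 74
f 87 71 89
f 87 89 88
f 88 89 90
f 88 90 74
f 89 71 91
f 89 91 90
f 90 91 92
f 90 92 74
f 91 71 93
f 91 93 92
f 92 93 94
f 92 94 74
f 93 71 95
f 93 95 94
f 94 95 96
f 94 96 74
f 95 71 97
f 95 97 96
f 96 97 98
f 96 98 74
f 97 71 72
f 97 72 98
f 98 72 73
f 98 73 74
f 100 99 103
f 100 103 101
f 101 103 104
f 101 104 102
f 103 99 105
f 103 105 104
f 104 105 106
f 104 106 102
f 105 99 107
f 105 107 106
f 106 107 108
f 106 108 102
f 107 99 109
f 107 109 108
f 108 109 110
f 108 110 102
f 109 99 111
f 109 111 110
f 110 111 112
f 110 112 102
f 111 99 113
f 111 113 112
f 112 113 114
f 112 114 102
f 113 99 115
f 113 115 114
f 114 115 116
f 114 116 102
f 115 99 117
f 115 117 116
f 116 117 118
f 116 118 102
f 117 99 119
f 117 119 118
f 118 119 120
f 118 120 102
f 119 99 121
f 119 121 120
f 120 121 122
f 120 122 102
f 121 99 123
f 121 123 122
f 122 123 124
f 122 124 102
f 123 99 100
f 123 100 124
f 124 100 101
f 124 101 102

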